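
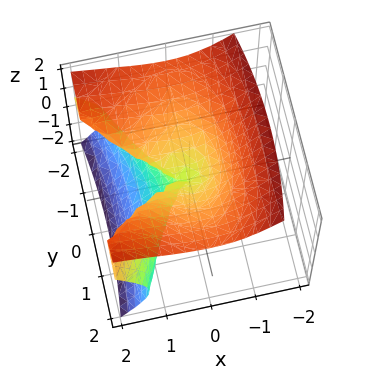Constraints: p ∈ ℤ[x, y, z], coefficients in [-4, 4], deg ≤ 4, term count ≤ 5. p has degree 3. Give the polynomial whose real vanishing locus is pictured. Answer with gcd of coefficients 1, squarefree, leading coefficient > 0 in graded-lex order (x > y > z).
x^3 - 2*x^2*z + 2*z^3 - y^2

deg p = 3. A generic line meets the surface in up to 3 points.
From the axis intercepts and sections: it crosses the x-axis at the gridline x = 0; one z-axis crossing is at z = 0; it meets the y-axis at y = 0 (among the integer gridlines).
These observations pin down the coefficients.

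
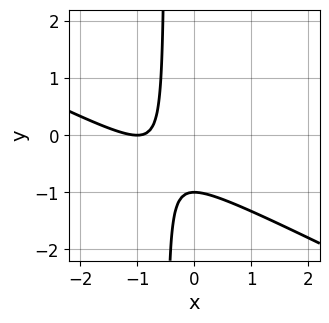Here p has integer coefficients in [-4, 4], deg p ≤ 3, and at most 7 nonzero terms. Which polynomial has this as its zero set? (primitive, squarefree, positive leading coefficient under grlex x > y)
x^2 + 2*x*y + 2*x + y + 1

The degree is 2 — no degree-1 curve has this shape.
Reading off the gridlines: one y-axis crossing is at y = -1; it crosses the x-axis at the gridline x = -1.
The integer polynomial consistent with all of this is the stated p.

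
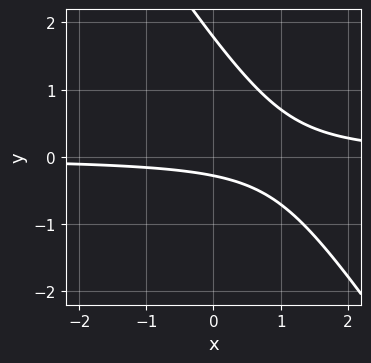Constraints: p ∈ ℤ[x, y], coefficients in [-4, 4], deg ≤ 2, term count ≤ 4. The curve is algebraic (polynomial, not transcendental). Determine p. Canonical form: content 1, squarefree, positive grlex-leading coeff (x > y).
First, degree: a generic line meets the curve in up to 2 points, so deg p = 2.
Then, against the integer gridlines: it misses every integer gridline on the x-axis.
Finally, putting this together gives p.

3*x*y + 2*y^2 - 3*y - 1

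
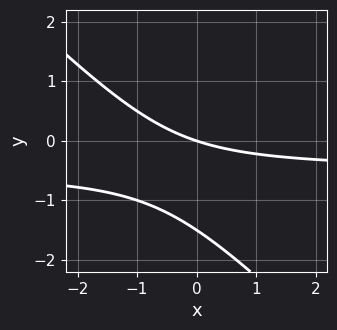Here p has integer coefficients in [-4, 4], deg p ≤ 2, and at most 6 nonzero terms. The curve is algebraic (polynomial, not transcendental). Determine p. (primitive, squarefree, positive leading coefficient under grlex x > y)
2*x*y + 2*y^2 + x + 3*y

First, degree: the shape is more complex than any degree-1 curve, so deg p = 2.
Next, reading off the gridlines: it meets the y-axis at y = 0 (among the integer gridlines); it crosses the x-axis at the gridline x = 0.
Finally, matching integer coefficients to the picture gives p.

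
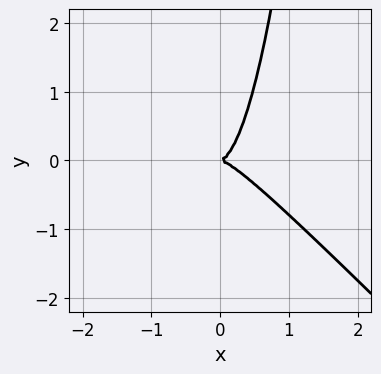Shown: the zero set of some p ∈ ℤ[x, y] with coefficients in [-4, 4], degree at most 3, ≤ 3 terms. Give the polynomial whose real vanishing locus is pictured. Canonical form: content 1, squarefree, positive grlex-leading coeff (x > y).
First, degree: a generic line meets the curve in up to 3 points, so deg p = 3.
Then, reading off the gridlines: it meets the y-axis at y = 0 (among the integer gridlines); it meets the x-axis at x = 0 (among the integer gridlines).
Finally, the integer polynomial consistent with all of this is the stated p.

3*x^3 + 3*x^2*y - y^2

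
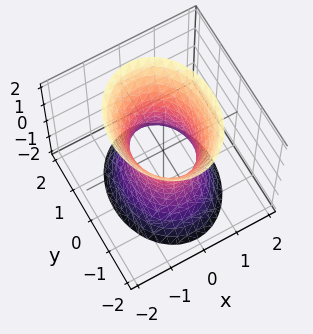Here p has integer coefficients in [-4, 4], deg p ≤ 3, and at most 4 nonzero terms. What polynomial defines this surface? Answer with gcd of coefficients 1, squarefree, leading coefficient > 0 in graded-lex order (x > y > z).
First, the degree is 2 — one connected sheet with a waist; a quadric.
Then, symmetries: mirror symmetry x ↦ −x ⇒ only even powers of x; mirror symmetry y ↦ −y ⇒ only even powers of y; mirror symmetry z ↦ −z ⇒ only even powers of z.
Next, checking where it meets the axes: no z-intercept at any integer in the box; among the integer gridlines, it crosses the y-axis at y ∈ {-1, 1}.
Finally, solving for integer coefficients yields p as stated.

3*x^2 + 2*y^2 - z^2 - 2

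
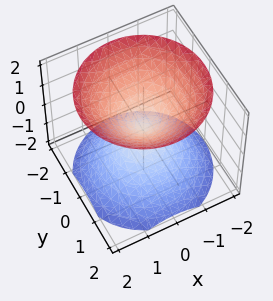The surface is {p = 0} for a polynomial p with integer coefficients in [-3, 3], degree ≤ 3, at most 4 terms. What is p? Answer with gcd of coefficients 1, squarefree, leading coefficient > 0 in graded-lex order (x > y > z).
x^2 + y^2 - z^2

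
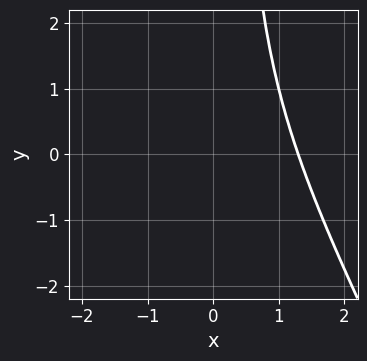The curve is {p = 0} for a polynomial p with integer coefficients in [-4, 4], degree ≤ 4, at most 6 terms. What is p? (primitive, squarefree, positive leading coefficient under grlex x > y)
1. deg p = 3. The shape is more complex than any degree-2 curve.
2. From the visible intercepts: no y-intercept at any integer in the box.
3. The integer polynomial consistent with all of this is the stated p.

2*x^3 + x^2*y - 2*x^2 - 1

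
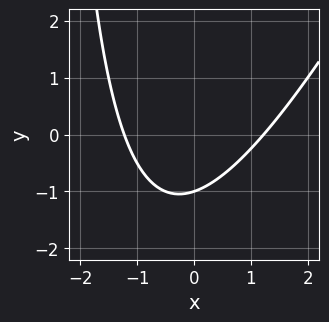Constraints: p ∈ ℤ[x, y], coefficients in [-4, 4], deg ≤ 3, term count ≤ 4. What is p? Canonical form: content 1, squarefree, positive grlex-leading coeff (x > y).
(a) The degree is 2 — no degree-1 curve has this shape.
(b) Reading off the gridlines: one y-axis crossing is at y = -1.
(c) Fitting integer coefficients to these (and the overall shape) gives p.

2*x^2 - x*y - 3*y - 3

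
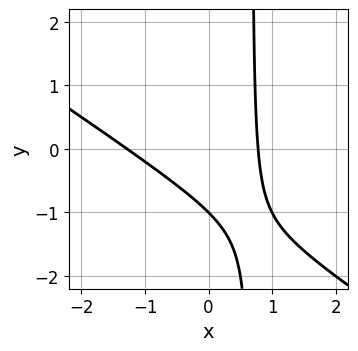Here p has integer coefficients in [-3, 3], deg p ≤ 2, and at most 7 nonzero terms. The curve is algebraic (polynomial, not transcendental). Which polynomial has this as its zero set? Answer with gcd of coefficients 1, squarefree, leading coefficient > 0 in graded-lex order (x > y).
2*x^2 + 3*x*y + x - 2*y - 2

(a) Degree: a generic line meets the curve in up to 2 points, so deg p = 2.
(b) Observable constraints: one y-axis crossing is at y = -1.
(c) Fitting integer coefficients to these (and the overall shape) gives p.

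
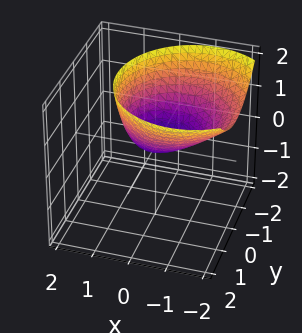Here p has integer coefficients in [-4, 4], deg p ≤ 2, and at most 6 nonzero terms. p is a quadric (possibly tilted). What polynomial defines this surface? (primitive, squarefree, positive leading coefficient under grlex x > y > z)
2*x^2 + 2*x*z + 2*y^2 - 3*z

First, deg p = 2. No degree-1 surface has this shape.
Then, reading off the gridlines: it crosses the y-axis at the gridline y = 0; it crosses the z-axis at the gridline z = 0; it meets the x-axis at x = 0 (among the integer gridlines).
Finally, putting this together gives p.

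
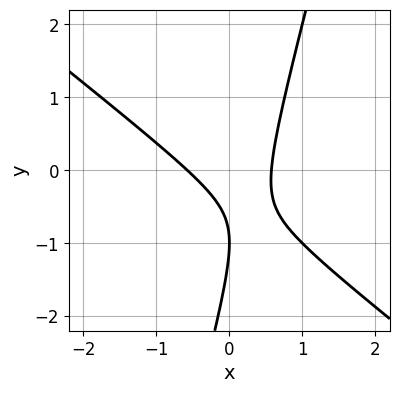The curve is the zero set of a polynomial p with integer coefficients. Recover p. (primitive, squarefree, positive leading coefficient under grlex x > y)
3*x^2 + 3*x*y - y^2 - 2*y - 1

First, the degree is 2 — no degree-1 curve has this shape.
Then, from the axis intercepts and sections: one y-axis crossing is at y = -1.
Finally, fitting integer coefficients to these (and the overall shape) gives p.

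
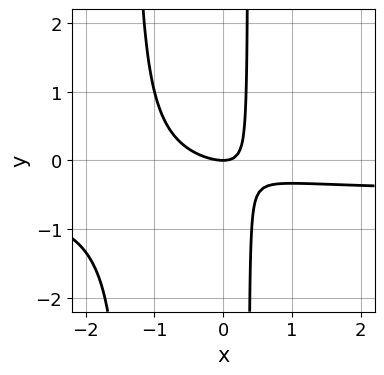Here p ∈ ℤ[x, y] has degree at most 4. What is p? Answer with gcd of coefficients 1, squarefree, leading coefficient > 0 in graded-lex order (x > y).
1. The degree is 3 — a generic line meets the curve in up to 3 points.
2. Against the integer gridlines: it meets the y-axis at y = 0 (among the integer gridlines); it crosses the x-axis at the gridline x = 0.
3. Assembling these constraints gives the stated polynomial.

2*x^2*y + x^2 + 2*x*y - y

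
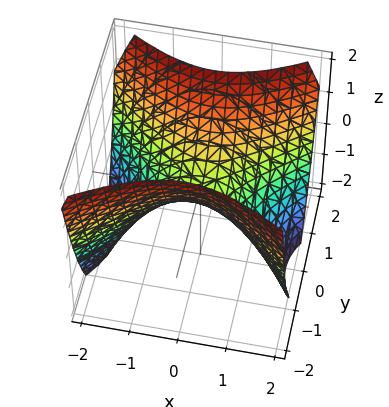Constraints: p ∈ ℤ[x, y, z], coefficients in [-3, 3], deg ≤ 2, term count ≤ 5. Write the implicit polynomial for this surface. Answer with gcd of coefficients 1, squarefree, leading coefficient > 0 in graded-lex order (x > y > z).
2*x^2 - 3*y^2 + 3*z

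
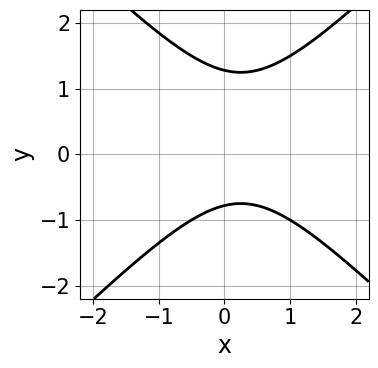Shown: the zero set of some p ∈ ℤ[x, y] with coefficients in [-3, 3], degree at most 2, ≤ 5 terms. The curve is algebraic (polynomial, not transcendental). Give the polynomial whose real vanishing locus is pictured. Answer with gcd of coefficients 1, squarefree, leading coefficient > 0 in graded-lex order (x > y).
2*x^2 - 2*y^2 - x + y + 2

Degree: the shape is more complex than any degree-1 curve, so deg p = 2.
Observable constraints: it misses every integer gridline on the x-axis.
The integer polynomial consistent with all of this is the stated p.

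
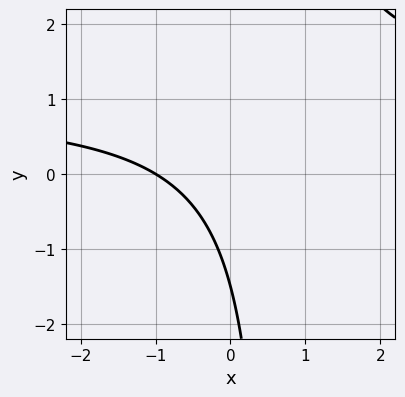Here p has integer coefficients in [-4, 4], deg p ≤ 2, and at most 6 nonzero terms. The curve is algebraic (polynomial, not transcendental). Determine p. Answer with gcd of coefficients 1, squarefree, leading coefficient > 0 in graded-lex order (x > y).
3*x*y - 3*x - 2*y - 3

First, deg p = 2. No degree-1 curve has this shape.
Next, from the visible intercepts: it crosses the x-axis at the gridline x = -1.
Finally, matching integer coefficients to the picture gives p.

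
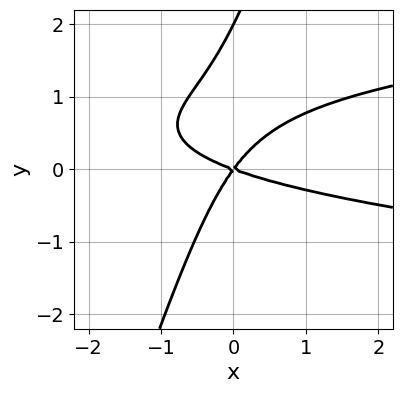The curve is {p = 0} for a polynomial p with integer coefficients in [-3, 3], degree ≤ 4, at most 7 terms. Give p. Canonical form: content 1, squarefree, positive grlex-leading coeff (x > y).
3*x*y^2 - y^3 - x^2 - 2*x*y + 2*y^2

1. Degree: the shape is more complex than any degree-2 curve, so deg p = 3.
2. Checking where it meets the axes: it meets the x-axis at x = 0 (among the integer gridlines); among the integer gridlines, it crosses the y-axis at y ∈ {0, 2}.
3. These observations pin down the coefficients.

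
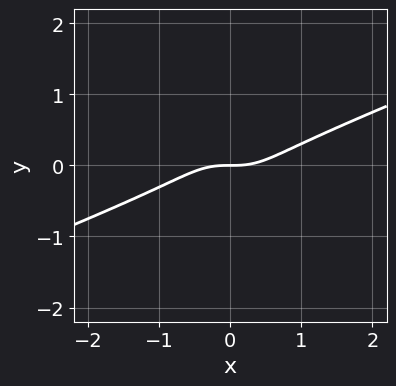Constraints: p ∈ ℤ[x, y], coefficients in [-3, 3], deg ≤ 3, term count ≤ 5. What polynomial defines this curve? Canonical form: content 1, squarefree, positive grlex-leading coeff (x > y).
1. deg p = 3. The shape is more complex than any degree-2 curve.
2. Reading off the gridlines: it crosses the y-axis at the gridline y = 0; it meets the x-axis at x = 0 (among the integer gridlines).
3. Solving for integer coefficients yields p as stated.

x^3 - 2*x^2*y - 3*y^3 - y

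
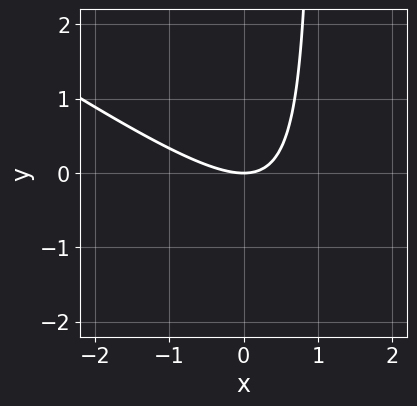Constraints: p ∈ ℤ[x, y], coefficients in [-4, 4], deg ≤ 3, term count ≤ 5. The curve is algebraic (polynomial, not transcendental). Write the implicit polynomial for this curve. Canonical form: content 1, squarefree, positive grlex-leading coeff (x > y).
2*x^2 + 3*x*y - 3*y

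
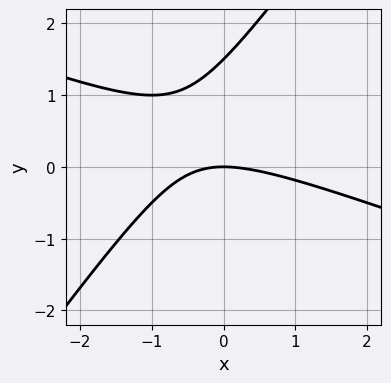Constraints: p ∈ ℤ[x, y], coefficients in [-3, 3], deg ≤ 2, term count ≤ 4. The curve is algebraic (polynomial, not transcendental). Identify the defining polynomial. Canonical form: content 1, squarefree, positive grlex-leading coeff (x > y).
Degree: a generic line meets the curve in up to 2 points, so deg p = 2.
Against the integer gridlines: one x-axis crossing is at x = 0; one y-axis crossing is at y = 0.
Assembling these constraints gives the stated polynomial.

x^2 + 2*x*y - 2*y^2 + 3*y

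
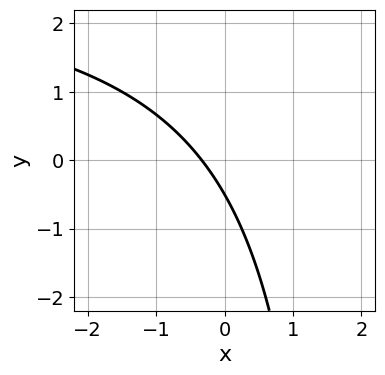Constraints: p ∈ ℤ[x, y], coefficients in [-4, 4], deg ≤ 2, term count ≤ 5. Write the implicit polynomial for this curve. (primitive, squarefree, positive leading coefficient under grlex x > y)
x*y - 3*x - 2*y - 1

1. Degree: the shape is more complex than any degree-1 curve, so deg p = 2.
2. Matching integer coefficients to the picture gives p.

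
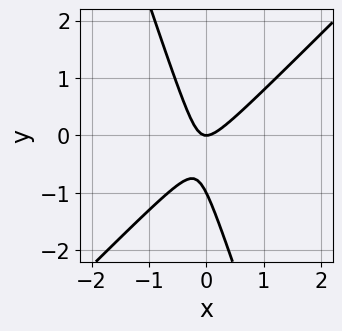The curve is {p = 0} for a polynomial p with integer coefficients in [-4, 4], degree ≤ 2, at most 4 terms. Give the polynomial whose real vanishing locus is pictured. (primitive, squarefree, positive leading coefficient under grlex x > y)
1. deg p = 2. No degree-1 curve has this shape.
2. Against the integer gridlines: it crosses the x-axis at the gridline x = 0; the y-axis gridline crossings are at y ∈ {-1, 0}.
3. Putting this together gives p.

3*x^2 - 2*x*y - y^2 - y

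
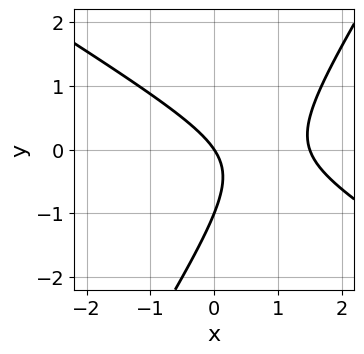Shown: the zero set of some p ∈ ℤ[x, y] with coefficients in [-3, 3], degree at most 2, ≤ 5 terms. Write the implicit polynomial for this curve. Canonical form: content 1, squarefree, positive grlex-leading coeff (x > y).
2*x^2 + 2*x*y - 2*y^2 - 3*x - 2*y

(a) Degree: a generic line meets the curve in up to 2 points, so deg p = 2.
(b) Checking where it meets the axes: the y-axis gridline crossings are at y ∈ {-1, 0}; it meets the x-axis at x = 0 (among the integer gridlines).
(c) Matching integer coefficients to the picture gives p.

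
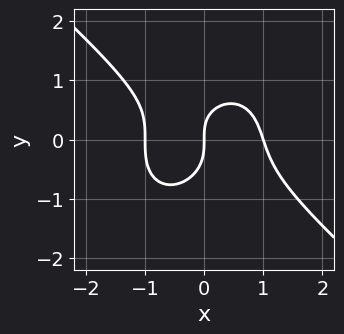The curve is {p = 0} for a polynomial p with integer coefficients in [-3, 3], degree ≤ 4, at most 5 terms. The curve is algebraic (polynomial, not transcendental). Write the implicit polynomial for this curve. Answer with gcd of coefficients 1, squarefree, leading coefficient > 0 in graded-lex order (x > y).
3*x^3 + x^2*y + 3*y^3 + x*y - 3*x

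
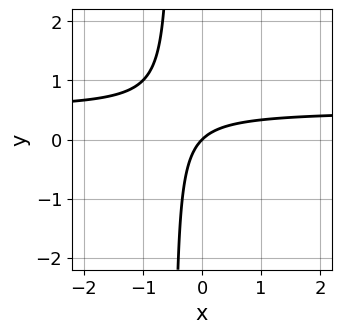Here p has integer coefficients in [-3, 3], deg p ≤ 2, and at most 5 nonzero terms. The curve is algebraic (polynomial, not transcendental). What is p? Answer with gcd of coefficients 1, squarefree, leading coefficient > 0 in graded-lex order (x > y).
2*x*y - x + y

First, the degree is 2 — a generic line meets the curve in up to 2 points.
Next, from the axis intercepts and sections: one x-axis crossing is at x = 0; one y-axis crossing is at y = 0.
Finally, together with the visible shape, these determine p as stated.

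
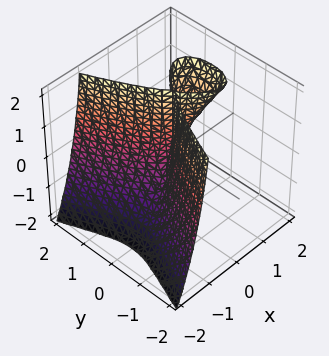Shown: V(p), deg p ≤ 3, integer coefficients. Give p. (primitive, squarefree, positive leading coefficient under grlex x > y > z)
1. The degree is 3 — the shape is more complex than any degree-2 surface.
2. Checking where it meets the axes: it meets the x-axis at x = 0 (among the integer gridlines); the visible z-axis segment lies entirely on the surface.
3. Assembling these constraints gives the stated polynomial.

3*x^3 - 2*x^2*z + 2*y^2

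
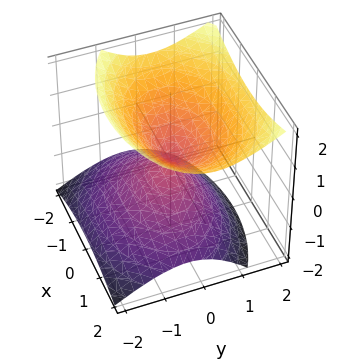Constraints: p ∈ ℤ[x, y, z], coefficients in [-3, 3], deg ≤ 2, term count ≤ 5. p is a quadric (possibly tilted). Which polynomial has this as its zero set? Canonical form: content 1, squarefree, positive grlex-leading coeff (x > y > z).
Degree: a generic line meets the surface in up to 2 points, so deg p = 2.
Reading off the gridlines: it meets the z-axis at z = 0 (among the integer gridlines); it crosses the x-axis at the gridline x = 0; one y-axis crossing is at y = 0.
The integer polynomial consistent with all of this is the stated p.

x^2 + 2*y^2 - y*z - 2*z^2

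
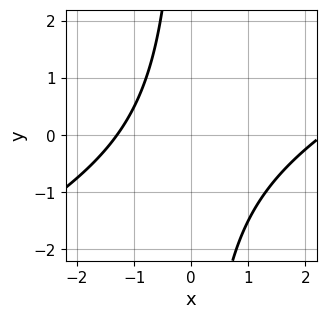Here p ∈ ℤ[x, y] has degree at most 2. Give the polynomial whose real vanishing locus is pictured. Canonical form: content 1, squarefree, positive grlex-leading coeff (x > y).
First, deg p = 2. A generic line meets the curve in up to 2 points.
Then, checking where it meets the axes: it misses every integer gridline on the y-axis.
Finally, together with the visible shape, these determine p as stated.

x^2 - 2*x*y - x - 3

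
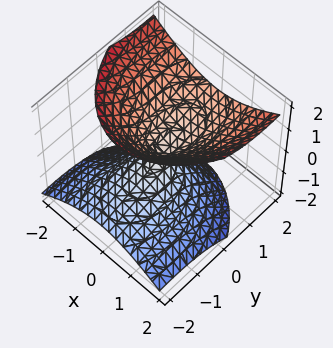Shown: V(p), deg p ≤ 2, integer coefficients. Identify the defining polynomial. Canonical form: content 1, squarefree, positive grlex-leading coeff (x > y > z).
2*x^2 + y^2 - 2*y*z - 2*z^2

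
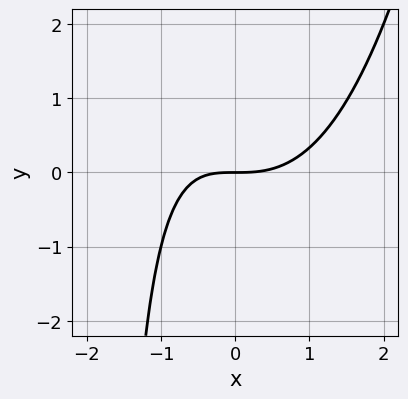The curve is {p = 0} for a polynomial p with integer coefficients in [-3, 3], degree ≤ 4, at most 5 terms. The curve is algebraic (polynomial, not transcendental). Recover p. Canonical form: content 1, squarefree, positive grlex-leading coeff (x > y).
The degree is 3 — a generic line meets the curve in up to 3 points.
Reading off the gridlines: one y-axis crossing is at y = 0; it meets the x-axis at x = 0 (among the integer gridlines).
Assembling these constraints gives the stated polynomial.

x^3 - x*y - 2*y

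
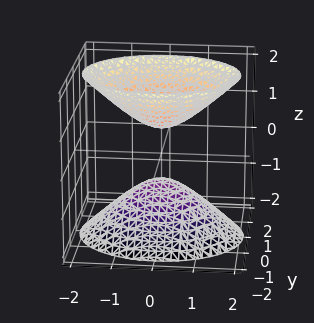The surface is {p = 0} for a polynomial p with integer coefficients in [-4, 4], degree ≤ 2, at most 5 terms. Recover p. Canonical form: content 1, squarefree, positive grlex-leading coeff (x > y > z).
I count 2 distinct pieces.
Degree: two separate bowl-shaped sheets opening away from each other; a quadric, so deg p = 2.
Symmetries: mirror symmetry x ↦ −x ⇒ only even powers of x; the z ↦ −z reflection is a symmetry, so z appears only in even powers; it's symmetric under y → −y, forcing even powers of y.
From the axis intercepts and sections: the surface avoids every integer x-axis point in the box; the surface avoids every integer y-axis point in the box.
Assembling these constraints gives the stated polynomial.

2*x^2 + 3*y^2 - 2*z^2 + 1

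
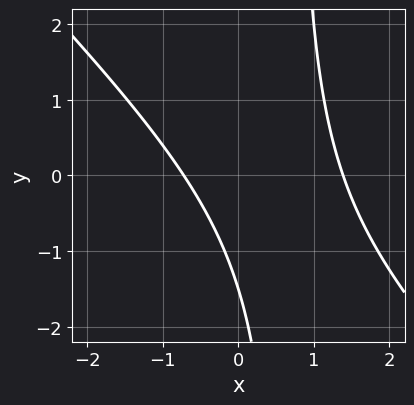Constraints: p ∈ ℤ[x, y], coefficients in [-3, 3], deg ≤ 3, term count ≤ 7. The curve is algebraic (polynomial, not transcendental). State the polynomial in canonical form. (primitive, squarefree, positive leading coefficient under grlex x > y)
The degree is 2 — no degree-1 curve has this shape.
Solving for integer coefficients yields p as stated.

3*x^2 + 3*x*y - 2*x - 2*y - 3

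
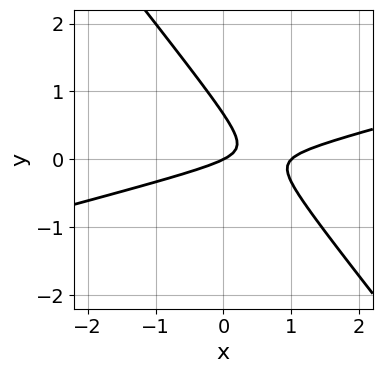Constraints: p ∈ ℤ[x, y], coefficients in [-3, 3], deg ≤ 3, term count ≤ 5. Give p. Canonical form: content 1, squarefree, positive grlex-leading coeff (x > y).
(a) Degree: a generic line meets the curve in up to 2 points, so deg p = 2.
(b) From the axis intercepts and sections: it crosses the y-axis at the gridline y = 0; among the integer gridlines, it crosses the x-axis at x ∈ {0, 1}.
(c) The integer polynomial consistent with all of this is the stated p.

x^2 - 3*x*y - 3*y^2 - x + 2*y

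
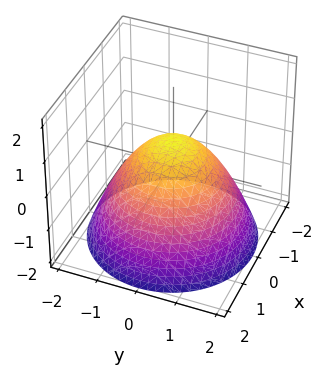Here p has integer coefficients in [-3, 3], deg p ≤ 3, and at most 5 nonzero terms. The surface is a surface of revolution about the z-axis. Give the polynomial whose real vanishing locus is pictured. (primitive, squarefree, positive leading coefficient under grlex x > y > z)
2*x^2 + 2*y^2 + 3*z - 2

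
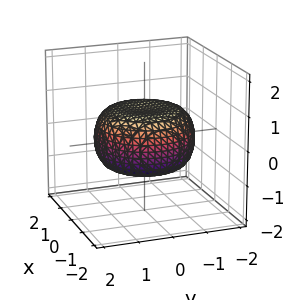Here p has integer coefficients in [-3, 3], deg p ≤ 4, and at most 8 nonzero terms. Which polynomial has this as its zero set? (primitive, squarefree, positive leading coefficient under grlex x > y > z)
deg p = 4.
Symmetry: the z-axis is an axis of rotation, so x and y enter only as x² + y².
Observable constraints: a circular section at z = 0 has radius between 1 and 2.
Fitting integer coefficients to these (and the overall shape) gives p.

x^4 + 2*x^2*y^2 + y^4 - x^2 - y^2 + 3*z^2 - 2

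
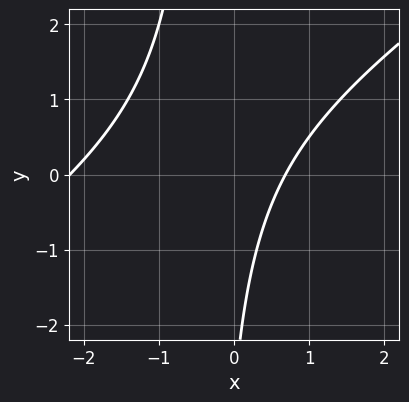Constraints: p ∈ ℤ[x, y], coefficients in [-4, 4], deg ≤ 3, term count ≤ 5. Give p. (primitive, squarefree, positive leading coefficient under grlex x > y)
2*x^2 - 3*x*y + 3*x - y - 3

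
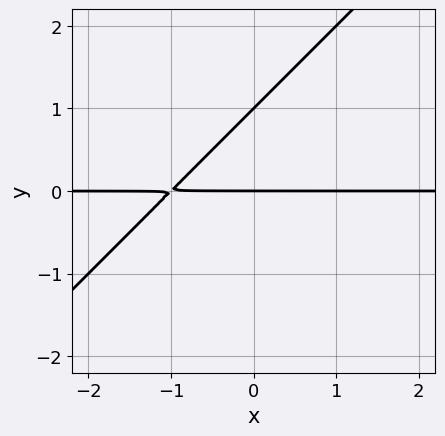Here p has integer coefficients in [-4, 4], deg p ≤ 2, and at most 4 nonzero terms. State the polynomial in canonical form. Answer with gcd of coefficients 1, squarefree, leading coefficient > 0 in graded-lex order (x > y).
x*y - y^2 + y

The degree is 2 — a generic line meets the curve in up to 2 points.
From the visible intercepts: the y-axis gridline crossings are at y ∈ {0, 1}; the visible x-axis segment lies entirely on the curve.
Matching integer coefficients to the picture gives p.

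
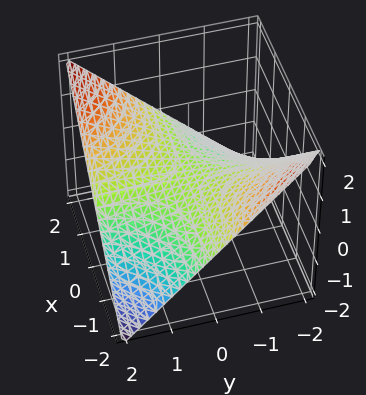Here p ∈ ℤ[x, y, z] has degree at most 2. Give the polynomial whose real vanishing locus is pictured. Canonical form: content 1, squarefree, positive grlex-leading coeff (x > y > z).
x*y - 2*z

deg p = 2. A hyperbolic paraboloid; a quadric.
From the visible intercepts: it crosses the z-axis at the gridline z = 0; the visible y-axis segment lies entirely on the surface; every point of the x-axis in the box is on the surface.
These observations pin down the coefficients.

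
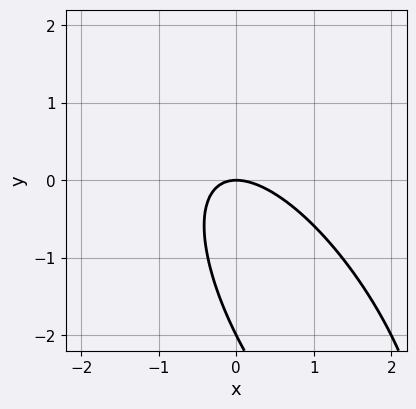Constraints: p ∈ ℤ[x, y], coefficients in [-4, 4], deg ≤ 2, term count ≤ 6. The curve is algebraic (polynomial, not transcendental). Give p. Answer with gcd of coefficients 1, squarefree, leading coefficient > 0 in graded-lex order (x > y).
2*x^2 + 2*x*y + y^2 + 2*y

1. The degree is 2 — no degree-1 curve has this shape.
2. From the axis intercepts and sections: the y-axis gridline crossings are at y ∈ {-2, 0}; one x-axis crossing is at x = 0.
3. Putting this together gives p.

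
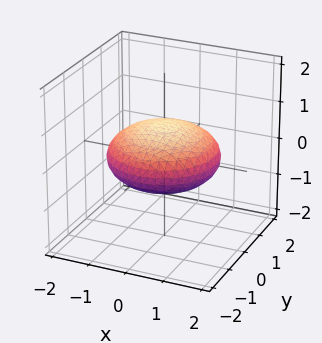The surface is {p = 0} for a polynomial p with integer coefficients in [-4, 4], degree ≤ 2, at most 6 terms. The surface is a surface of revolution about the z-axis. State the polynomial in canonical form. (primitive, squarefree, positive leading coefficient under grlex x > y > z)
1. The degree is 2 — no degree-1 surface has this shape.
2. By symmetry, every cross-section ⟂ z is a circle, so x, y appear only via x² + y².
3. From the axis intercepts and sections: a circular section at z = 0 has radius between 1 and 2.
4. Putting this together gives p.

x^2 + y^2 + 3*z^2 - 2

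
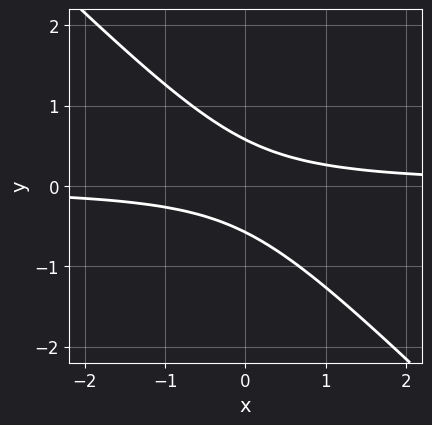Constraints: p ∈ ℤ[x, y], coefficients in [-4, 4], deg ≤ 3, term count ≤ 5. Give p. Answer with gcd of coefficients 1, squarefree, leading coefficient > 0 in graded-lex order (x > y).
(a) Degree: no degree-1 curve has this shape, so deg p = 2.
(b) Checking where it meets the axes: the curve avoids every integer x-axis point in the box.
(c) Fitting integer coefficients to these (and the overall shape) gives p.

3*x*y + 3*y^2 - 1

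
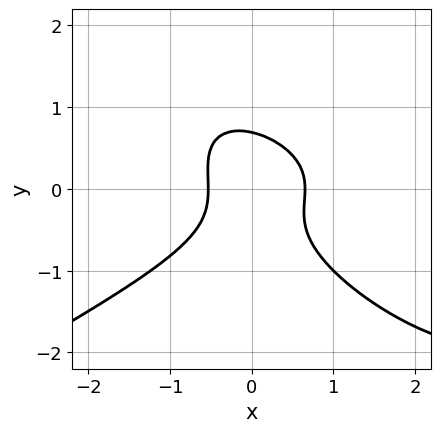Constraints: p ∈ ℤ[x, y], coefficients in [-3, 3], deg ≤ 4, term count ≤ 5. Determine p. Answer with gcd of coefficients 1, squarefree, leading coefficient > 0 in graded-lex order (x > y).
x^3 - 2*x*y^2 - 3*y^3 - 3*x^2 + 1

Degree: a generic line meets the curve in up to 3 points, so deg p = 3.
Matching integer coefficients to the picture gives p.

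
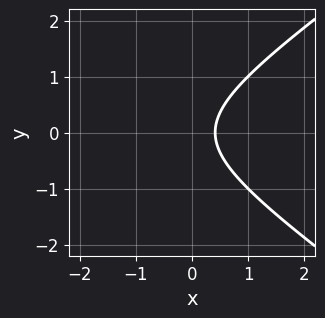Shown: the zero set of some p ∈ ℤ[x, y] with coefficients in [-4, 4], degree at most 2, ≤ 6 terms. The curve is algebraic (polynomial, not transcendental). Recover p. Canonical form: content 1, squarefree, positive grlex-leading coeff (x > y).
x^2 - 2*y^2 + 2*x - 1

First, degree: a generic line meets the curve in up to 2 points, so deg p = 2.
Then, symmetries: mirror symmetry y ↦ −y ⇒ only even powers of y.
Next, reading off the gridlines: the curve avoids every integer y-axis point in the box.
Finally, fitting integer coefficients to these (and the overall shape) gives p.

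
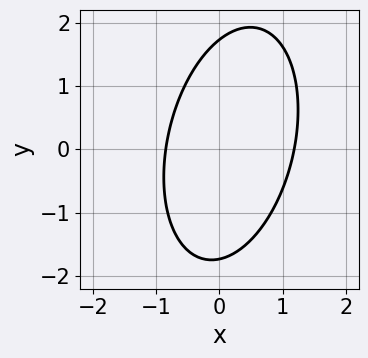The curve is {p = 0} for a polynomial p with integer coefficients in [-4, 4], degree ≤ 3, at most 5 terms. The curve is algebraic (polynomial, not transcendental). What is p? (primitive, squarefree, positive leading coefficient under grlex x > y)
The degree is 2 — a generic line meets the curve in up to 2 points.
Matching integer coefficients to the picture gives p.

3*x^2 - x*y + y^2 - x - 3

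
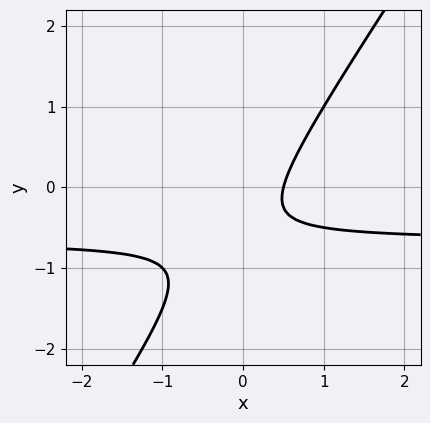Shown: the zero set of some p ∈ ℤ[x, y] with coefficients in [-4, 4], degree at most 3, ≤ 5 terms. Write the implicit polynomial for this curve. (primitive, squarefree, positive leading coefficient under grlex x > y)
(a) deg p = 2. No degree-1 curve has this shape.
(b) From the visible intercepts: the curve avoids every integer y-axis point in the box.
(c) Together with the visible shape, these determine p as stated.

3*x*y - 2*y^2 + 2*x - 2*y - 1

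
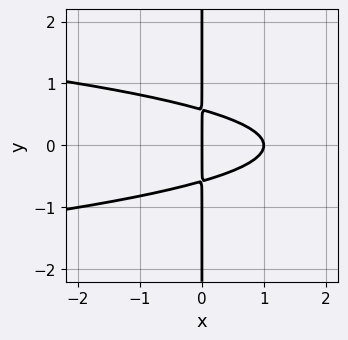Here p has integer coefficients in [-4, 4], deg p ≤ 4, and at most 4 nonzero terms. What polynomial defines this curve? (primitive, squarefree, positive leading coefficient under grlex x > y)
(a) Degree: the shape is more complex than any degree-2 curve, so deg p = 3.
(b) Symmetries: mirror symmetry y ↦ −y ⇒ only even powers of y.
(c) Against the integer gridlines: every point of the y-axis in the box is on the curve; among the integer gridlines, it crosses the x-axis at x ∈ {0, 1}.
(d) Putting this together gives p.

3*x*y^2 + x^2 - x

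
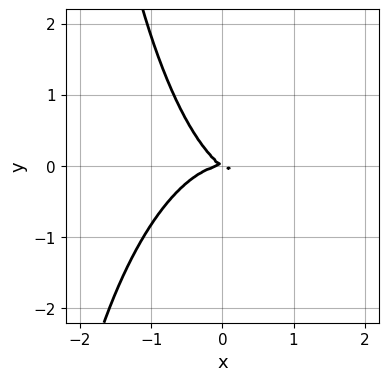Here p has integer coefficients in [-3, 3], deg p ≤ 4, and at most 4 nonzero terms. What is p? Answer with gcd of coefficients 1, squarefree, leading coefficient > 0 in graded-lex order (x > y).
Degree: no degree-2 curve has this shape, so deg p = 3.
Checking where it meets the axes: it crosses the x-axis at the gridline x = 0; one y-axis crossing is at y = 0.
Together with the visible shape, these determine p as stated.

3*x^3 + x*y^2 + 2*x*y + 3*y^2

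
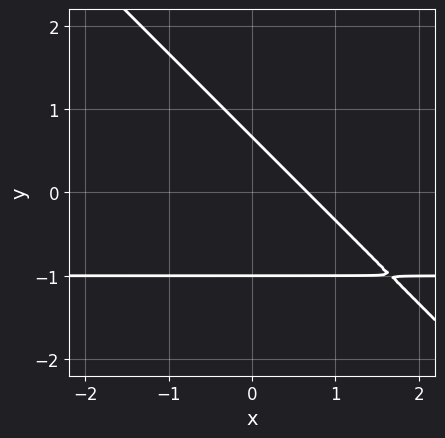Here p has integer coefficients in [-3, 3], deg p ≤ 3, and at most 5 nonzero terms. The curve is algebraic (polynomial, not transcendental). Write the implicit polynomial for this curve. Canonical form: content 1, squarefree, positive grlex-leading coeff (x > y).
1. deg p = 2. The shape is more complex than any degree-1 curve.
2. Against the integer gridlines: one y-axis crossing is at y = -1.
3. Solving for integer coefficients yields p as stated.

3*x*y + 3*y^2 + 3*x + y - 2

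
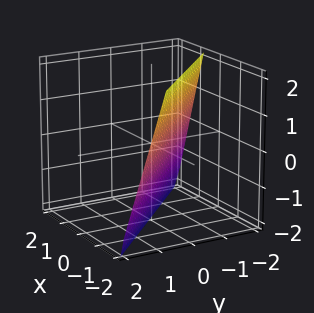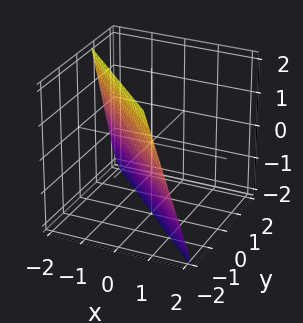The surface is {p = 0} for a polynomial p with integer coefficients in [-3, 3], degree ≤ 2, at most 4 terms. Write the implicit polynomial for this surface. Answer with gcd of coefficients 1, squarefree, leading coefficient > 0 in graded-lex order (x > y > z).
1. deg p = 1. The surface is flat (a plane).
2. Checking where it meets the axes: it meets the z-axis at z = -2 (among the integer gridlines).
3. Solving for integer coefficients yields p as stated.

3*x + 3*y + z + 2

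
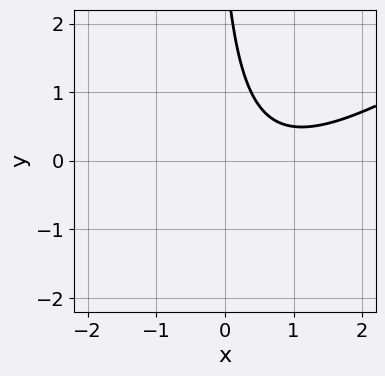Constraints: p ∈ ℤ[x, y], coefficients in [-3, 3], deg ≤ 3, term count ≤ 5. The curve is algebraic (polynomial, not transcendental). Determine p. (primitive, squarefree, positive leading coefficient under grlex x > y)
(a) deg p = 2. The shape is more complex than any degree-1 curve.
(b) From the axis intercepts and sections: it misses every integer gridline on the y-axis; it misses every integer gridline on the x-axis.
(c) The integer polynomial consistent with all of this is the stated p.

2*x^2 - 3*x*y - 3*x - y + 3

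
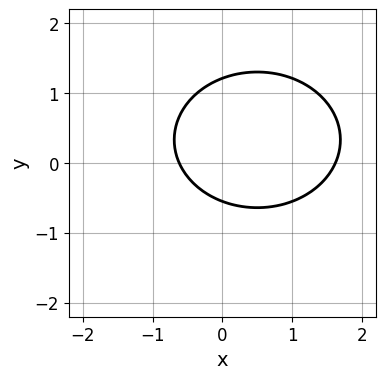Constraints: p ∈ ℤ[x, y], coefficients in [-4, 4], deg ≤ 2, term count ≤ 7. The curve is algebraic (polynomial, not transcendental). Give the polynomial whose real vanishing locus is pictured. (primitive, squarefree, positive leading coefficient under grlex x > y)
2*x^2 + 3*y^2 - 2*x - 2*y - 2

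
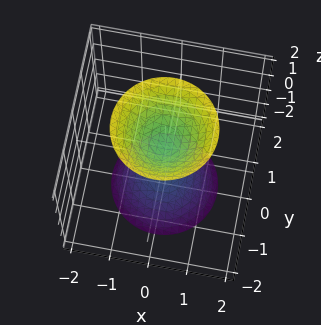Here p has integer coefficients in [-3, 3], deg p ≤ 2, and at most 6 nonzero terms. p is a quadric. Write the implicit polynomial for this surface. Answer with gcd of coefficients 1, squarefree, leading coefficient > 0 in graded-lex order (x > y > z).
2*x^2 + 2*y^2 - z^2 + 1

1. There are 2 components. Treating them together as one polynomial.
2. Degree: two sheets facing apart; a quadric, so deg p = 2.
3. Symmetries: rotational symmetry about the z-axis ⇒ p depends on x, y only through x² + y²; mirror symmetry z ↦ −z ⇒ only even powers of z.
4. Checking where it meets the axes: it misses every integer gridline on the x-axis; the z-axis gridline crossings are at z ∈ {-1, 1}.
5. These observations pin down the coefficients.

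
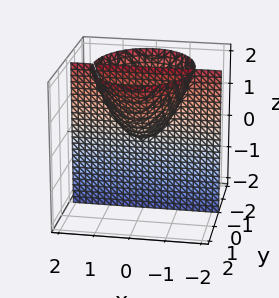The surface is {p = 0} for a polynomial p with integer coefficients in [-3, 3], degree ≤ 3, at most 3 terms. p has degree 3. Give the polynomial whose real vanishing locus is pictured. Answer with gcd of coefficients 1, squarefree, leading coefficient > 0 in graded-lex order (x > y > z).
(a) The picture has 2 separate pieces. Treating them together as one polynomial.
(b) Degree: no degree-2 surface has this shape, so deg p = 3.
(c) From the visible intercepts: the visible x-axis segment lies entirely on the surface; it meets the y-axis at y = 0 (among the integer gridlines); the visible z-axis segment lies entirely on the surface.
(d) These observations pin down the coefficients.

3*x^2*y + 2*y^3 - 3*y*z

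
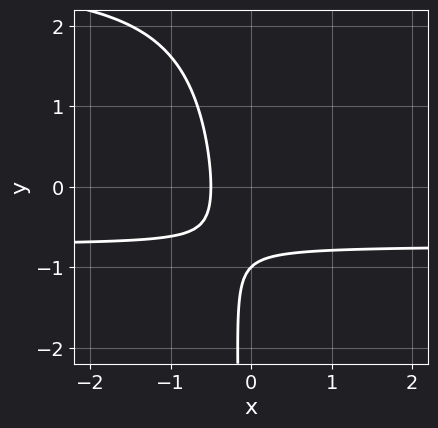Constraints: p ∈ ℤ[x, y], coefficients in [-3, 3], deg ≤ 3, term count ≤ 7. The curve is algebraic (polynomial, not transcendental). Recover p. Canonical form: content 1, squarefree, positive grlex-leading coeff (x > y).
First, degree: a generic line meets the curve in up to 3 points, so deg p = 3.
Next, reading off the gridlines: it meets the y-axis at y = -1 (among the integer gridlines).
Finally, putting this together gives p.

x*y^2 - 2*x*y - 2*x - y - 1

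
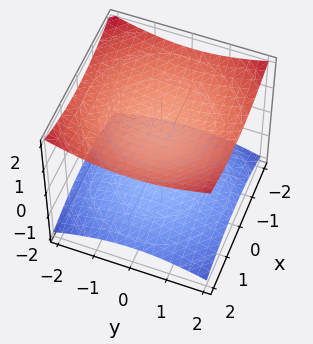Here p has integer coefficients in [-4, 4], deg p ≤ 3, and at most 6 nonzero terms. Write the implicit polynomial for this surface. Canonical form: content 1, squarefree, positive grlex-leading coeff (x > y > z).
I count 2 distinct pieces. Treating them together as one polynomial.
Degree: two sheets facing apart; a quadric, so deg p = 2.
Symmetries: the z-axis is an axis of rotation, so x and y enter only as x² + y²; it's symmetric under z → −z, forcing even powers of z.
Checking where it meets the axes: the surface avoids every integer x-axis point in the box; the z-axis gridline crossings are at z ∈ {-1, 1}.
Putting this together gives p.

x^2 + y^2 - 3*z^2 + 3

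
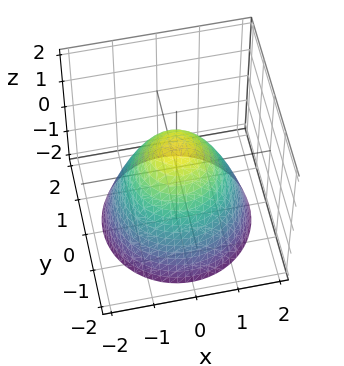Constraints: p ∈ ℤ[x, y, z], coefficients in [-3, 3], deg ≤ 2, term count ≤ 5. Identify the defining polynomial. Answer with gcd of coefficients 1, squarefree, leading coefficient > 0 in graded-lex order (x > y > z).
x^2 + y^2 + z - 1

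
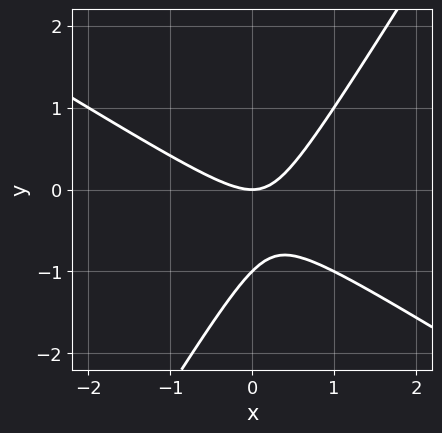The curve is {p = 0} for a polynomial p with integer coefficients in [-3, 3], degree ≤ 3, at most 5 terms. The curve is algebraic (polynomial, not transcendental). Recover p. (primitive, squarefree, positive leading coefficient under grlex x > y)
x^2 + x*y - y^2 - y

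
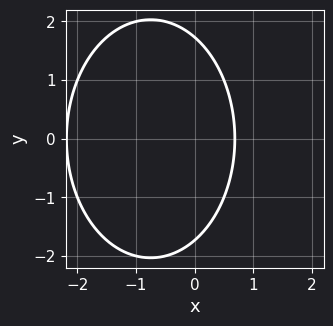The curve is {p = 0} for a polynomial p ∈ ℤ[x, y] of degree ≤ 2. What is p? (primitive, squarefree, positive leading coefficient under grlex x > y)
2*x^2 + y^2 + 3*x - 3

Degree: a generic line meets the curve in up to 2 points, so deg p = 2.
Symmetries: it's symmetric under y → −y, forcing even powers of y.
Fitting integer coefficients to these (and the overall shape) gives p.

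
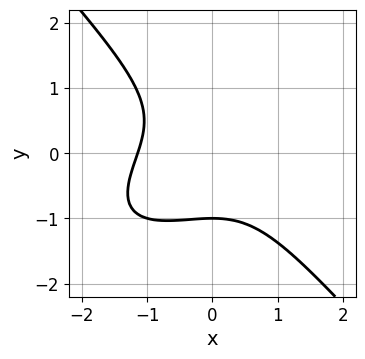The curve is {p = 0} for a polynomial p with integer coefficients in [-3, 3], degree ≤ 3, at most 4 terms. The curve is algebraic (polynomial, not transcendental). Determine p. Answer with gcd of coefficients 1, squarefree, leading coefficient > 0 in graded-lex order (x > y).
1. Degree: no degree-2 curve has this shape, so deg p = 3.
2. Checking where it meets the axes: it meets the y-axis at y = -1 (among the integer gridlines).
3. Matching integer coefficients to the picture gives p.

2*x^3 - 2*x^2*y + 3*y^3 + 3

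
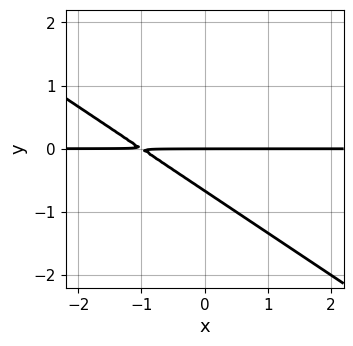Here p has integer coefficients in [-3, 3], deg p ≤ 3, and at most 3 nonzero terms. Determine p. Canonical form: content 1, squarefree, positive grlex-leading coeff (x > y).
The degree is 2 — the shape is more complex than any degree-1 curve.
Checking where it meets the axes: the visible x-axis segment lies entirely on the curve; one y-axis crossing is at y = 0.
Assembling these constraints gives the stated polynomial.

2*x*y + 3*y^2 + 2*y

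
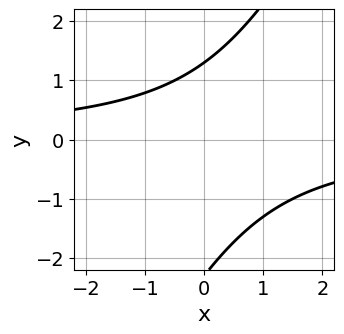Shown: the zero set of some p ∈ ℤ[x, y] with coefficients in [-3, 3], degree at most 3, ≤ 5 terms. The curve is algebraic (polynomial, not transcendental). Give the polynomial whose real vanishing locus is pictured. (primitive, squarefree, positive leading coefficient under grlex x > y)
1. deg p = 2. The shape is more complex than any degree-1 curve.
2. From the axis intercepts and sections: the curve avoids every integer x-axis point in the box.
3. These observations pin down the coefficients.

2*x*y - y^2 - y + 3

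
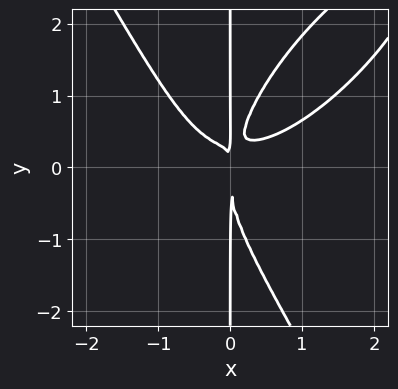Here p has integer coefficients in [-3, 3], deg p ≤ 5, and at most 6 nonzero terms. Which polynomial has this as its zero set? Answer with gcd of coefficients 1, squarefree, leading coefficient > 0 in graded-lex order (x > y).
2*x^4 - 2*x^3*y + x*y^3 - 3*x^2*y + x^2

deg p = 4. The shape is more complex than any degree-3 curve.
Reading off the gridlines: the visible y-axis segment lies entirely on the curve.
These observations pin down the coefficients.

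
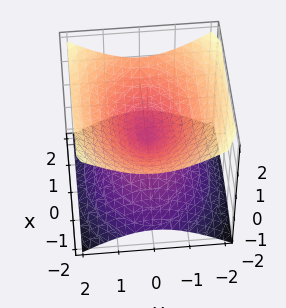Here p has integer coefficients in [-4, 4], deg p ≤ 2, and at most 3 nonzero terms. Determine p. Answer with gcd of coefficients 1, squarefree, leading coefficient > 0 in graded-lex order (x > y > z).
x^2 + 2*y^2 - 3*z^2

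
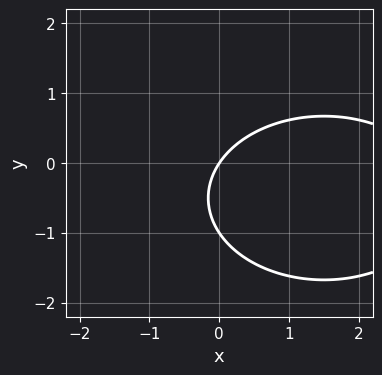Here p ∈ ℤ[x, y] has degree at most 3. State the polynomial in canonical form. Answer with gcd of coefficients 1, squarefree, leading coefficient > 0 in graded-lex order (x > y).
x^2 + 2*y^2 - 3*x + 2*y

Degree: a generic line meets the curve in up to 2 points, so deg p = 2.
From the visible intercepts: one x-axis crossing is at x = 0; among the integer gridlines, it crosses the y-axis at y ∈ {-1, 0}.
These observations pin down the coefficients.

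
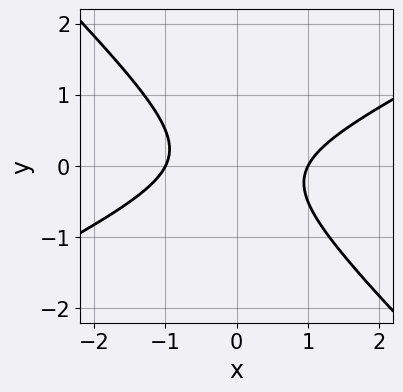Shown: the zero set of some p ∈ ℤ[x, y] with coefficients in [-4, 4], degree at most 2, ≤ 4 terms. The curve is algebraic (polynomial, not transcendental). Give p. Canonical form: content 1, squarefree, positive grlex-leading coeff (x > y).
x^2 - x*y - 2*y^2 - 1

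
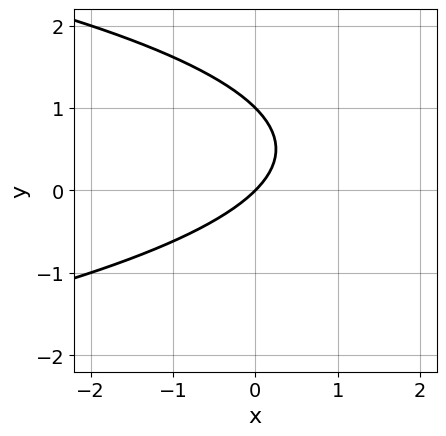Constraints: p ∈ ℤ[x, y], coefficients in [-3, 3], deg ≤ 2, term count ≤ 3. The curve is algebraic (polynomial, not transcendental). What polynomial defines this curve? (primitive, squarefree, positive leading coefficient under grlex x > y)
y^2 + x - y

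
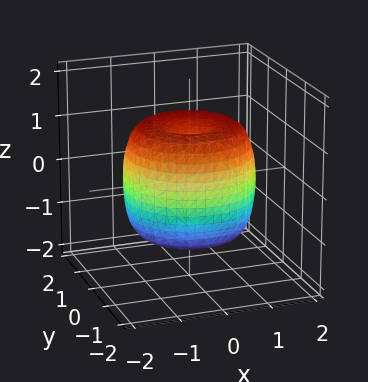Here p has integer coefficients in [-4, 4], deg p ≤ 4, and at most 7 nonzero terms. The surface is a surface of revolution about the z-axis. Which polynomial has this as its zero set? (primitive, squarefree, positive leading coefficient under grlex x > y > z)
(a) Degree: a generic line meets the surface in up to 4 points, so deg p = 4.
(b) By symmetry, every cross-section ⟂ z is a circle, so x, y appear only via x² + y².
(c) From the visible intercepts: among the integer gridlines, it crosses the z-axis at z ∈ {-1, 1}; a circular section at z = -1 has radius between 1 and 2.
(d) Fitting integer coefficients to these (and the overall shape) gives p.

2*x^4 + 4*x^2*y^2 + 2*y^4 - 3*x^2 - 3*y^2 + 2*z^2 - 2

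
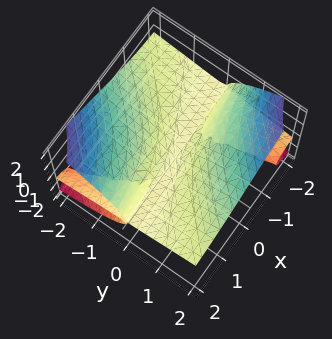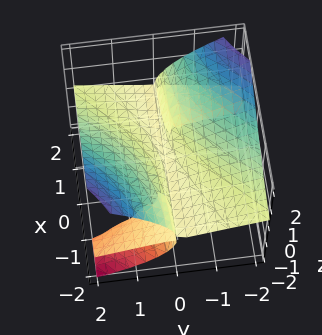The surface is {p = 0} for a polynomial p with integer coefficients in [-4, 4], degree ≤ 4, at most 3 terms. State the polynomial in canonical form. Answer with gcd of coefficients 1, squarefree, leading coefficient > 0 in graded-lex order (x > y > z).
2*x*y*z + 2*z^3 - y^2

There are 3 components.
Degree: a generic line meets the surface in up to 3 points, so deg p = 3.
Observable constraints: one z-axis crossing is at z = 0; it meets the y-axis at y = 0 (among the integer gridlines).
Solving for integer coefficients yields p as stated.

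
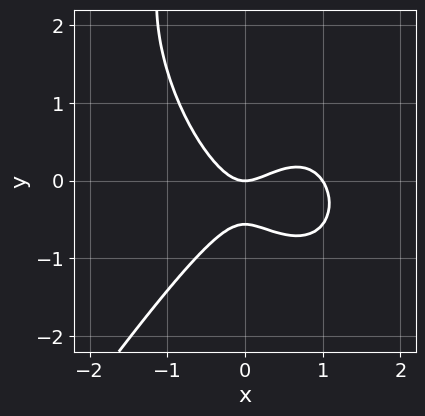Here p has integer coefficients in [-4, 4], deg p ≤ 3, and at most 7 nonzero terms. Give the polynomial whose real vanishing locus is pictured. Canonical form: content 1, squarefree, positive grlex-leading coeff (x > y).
1. deg p = 3.
2. Observable constraints: it crosses the y-axis at the gridline y = 0; among the integer gridlines, it crosses the x-axis at x ∈ {0, 1}.
3. Together with the visible shape, these determine p as stated.

3*x^3 - y^3 - 3*x^2 + 3*y^2 + 2*y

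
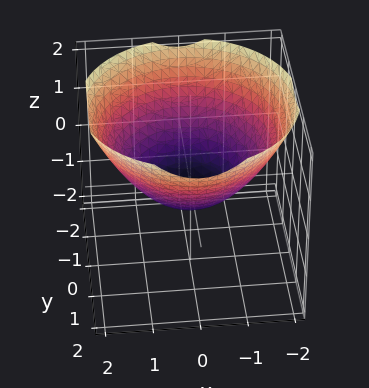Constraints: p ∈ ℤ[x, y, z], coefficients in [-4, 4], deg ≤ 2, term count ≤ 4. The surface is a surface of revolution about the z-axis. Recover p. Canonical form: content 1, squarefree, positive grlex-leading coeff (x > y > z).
1. deg p = 2. A generic line meets the surface in up to 2 points.
2. Symmetries: rotational symmetry about the z-axis ⇒ p depends on x, y only through x² + y².
3. From the visible intercepts: among the integer gridlines, it crosses the y-axis at y ∈ {-1, 1}; the x-axis gridline crossings are at x ∈ {-1, 1}; a circular section at z = 0 has radius exactly 1.
4. Putting this together gives p.

x^2 + y^2 - 2*z - 1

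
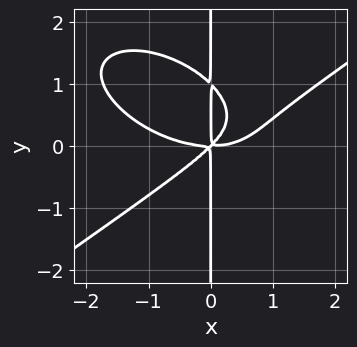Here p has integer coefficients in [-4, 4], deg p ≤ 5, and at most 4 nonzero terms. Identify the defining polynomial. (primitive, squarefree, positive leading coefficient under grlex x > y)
(a) Degree: no degree-3 curve has this shape, so deg p = 4.
(b) Observable constraints: the visible y-axis segment lies entirely on the curve.
(c) Together with the visible shape, these determine p as stated.

x^4 - 3*x*y^3 - 3*x^2*y + 3*x*y^2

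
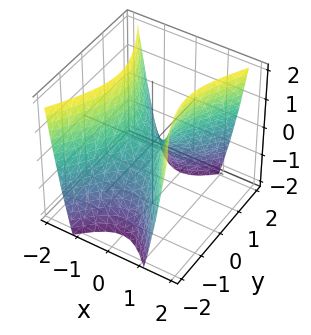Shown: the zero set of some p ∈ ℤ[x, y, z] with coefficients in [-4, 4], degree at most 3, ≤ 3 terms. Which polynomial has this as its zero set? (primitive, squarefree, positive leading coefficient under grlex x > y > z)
1. Degree: a hyperbolic paraboloid; a quadric, so deg p = 2.
2. Symmetries: mirror symmetry y ↦ −y ⇒ only even powers of y; the x ↦ −x reflection is a symmetry, so x appears only in even powers.
3. Observable constraints: it crosses the z-axis at the gridline z = 0; one x-axis crossing is at x = 0.
4. Fitting integer coefficients to these (and the overall shape) gives p.

2*x^2 - y^2 - z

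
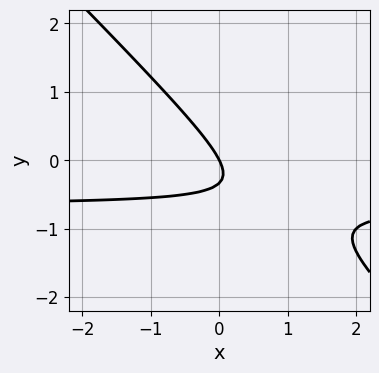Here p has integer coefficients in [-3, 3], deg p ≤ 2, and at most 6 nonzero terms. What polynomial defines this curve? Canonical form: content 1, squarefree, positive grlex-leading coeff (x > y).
The degree is 2 — a generic line meets the curve in up to 2 points.
From the visible intercepts: one y-axis crossing is at y = 0; it crosses the x-axis at the gridline x = 0.
Solving for integer coefficients yields p as stated.

3*x*y + 3*y^2 + 2*x + y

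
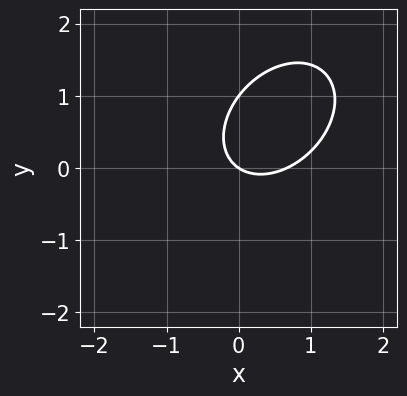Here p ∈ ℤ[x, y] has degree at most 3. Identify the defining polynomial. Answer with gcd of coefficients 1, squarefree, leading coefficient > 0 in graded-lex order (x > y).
3*x^2 - 2*x*y + 3*y^2 - 2*x - 3*y

First, degree: no degree-1 curve has this shape, so deg p = 2.
Next, from the visible intercepts: it meets the x-axis at x = 0 (among the integer gridlines); the y-axis gridline crossings are at y ∈ {0, 1}.
Finally, putting this together gives p.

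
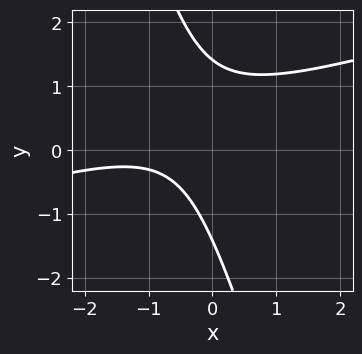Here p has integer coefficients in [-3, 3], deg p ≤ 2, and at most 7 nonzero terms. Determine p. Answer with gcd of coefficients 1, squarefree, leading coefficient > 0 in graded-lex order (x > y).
The degree is 2 — no degree-1 curve has this shape.
From the visible intercepts: the curve avoids every integer x-axis point in the box.
Matching integer coefficients to the picture gives p.

x^2 - 3*x*y - y^2 + 2*x + 2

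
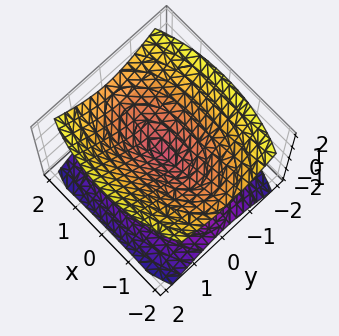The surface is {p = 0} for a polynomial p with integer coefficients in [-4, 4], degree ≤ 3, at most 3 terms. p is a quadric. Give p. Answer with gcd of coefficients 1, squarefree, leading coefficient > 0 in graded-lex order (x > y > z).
x^2 + 3*y^2 - 3*z^2

1. The picture has 2 separate pieces. Treating them together as one polynomial.
2. deg p = 2. A double cone through the origin; a quadric.
3. Symmetries: mirror symmetry y ↦ −y ⇒ only even powers of y; it's symmetric under x → −x, forcing even powers of x; the z ↦ −z reflection is a symmetry, so z appears only in even powers.
4. From the axis intercepts and sections: it meets the y-axis at y = 0 (among the integer gridlines); it crosses the x-axis at the gridline x = 0; one z-axis crossing is at z = 0.
5. Assembling these constraints gives the stated polynomial.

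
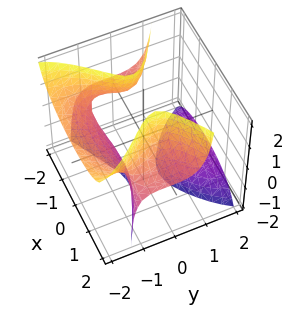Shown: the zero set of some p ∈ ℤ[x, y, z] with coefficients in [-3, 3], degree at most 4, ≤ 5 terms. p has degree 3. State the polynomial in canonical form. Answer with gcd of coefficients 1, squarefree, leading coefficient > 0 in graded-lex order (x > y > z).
1. There are 2 components.
2. deg p = 3.
3. Observable constraints: one y-axis crossing is at y = -1; it misses every integer gridline on the x-axis; the surface avoids every integer z-axis point in the box.
4. Together with the visible shape, these determine p as stated.

x^2*z - y^3 - 2*y^2*z - 1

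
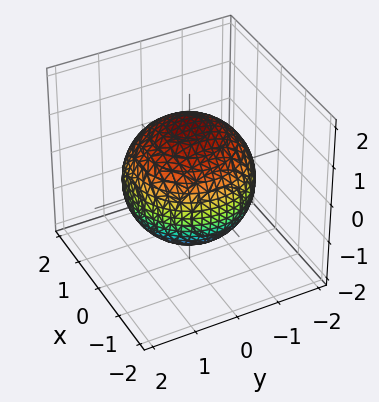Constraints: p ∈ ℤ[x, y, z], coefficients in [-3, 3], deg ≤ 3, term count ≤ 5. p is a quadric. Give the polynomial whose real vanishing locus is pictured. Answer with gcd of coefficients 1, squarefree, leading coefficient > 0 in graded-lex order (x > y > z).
deg p = 2.
Symmetries: mirror symmetry z ↦ −z ⇒ only even powers of z; rotational symmetry about the z-axis ⇒ p depends on x, y only through x² + y².
Reading off the gridlines: a circular section at z = -1 has radius exactly 1.
Solving for integer coefficients yields p as stated.

x^2 + y^2 + z^2 - 2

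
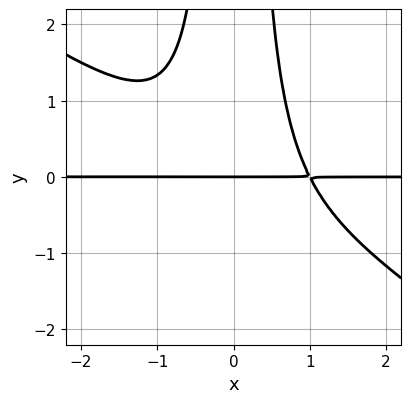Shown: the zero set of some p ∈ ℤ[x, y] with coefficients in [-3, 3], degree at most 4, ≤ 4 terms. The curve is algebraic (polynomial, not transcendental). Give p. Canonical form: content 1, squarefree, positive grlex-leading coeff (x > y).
2*x^3*y + 3*x^2*y^2 - 2*y

Degree: the shape is more complex than any degree-3 curve, so deg p = 4.
From the axis intercepts and sections: it meets the y-axis at y = 0 (among the integer gridlines); the visible x-axis segment lies entirely on the curve.
Putting this together gives p.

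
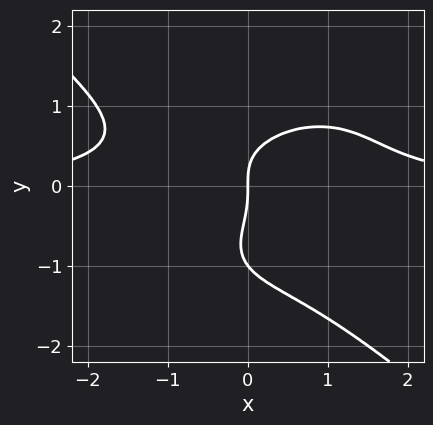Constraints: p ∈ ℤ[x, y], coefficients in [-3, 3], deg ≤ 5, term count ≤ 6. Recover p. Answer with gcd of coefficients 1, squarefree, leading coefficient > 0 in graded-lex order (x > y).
2*x^3*y + 3*y^4 - x*y^2 + 3*y^3 - 3*x

Degree: no degree-3 curve has this shape, so deg p = 4.
Observable constraints: it crosses the x-axis at the gridline x = 0; the y-axis gridline crossings are at y ∈ {-1, 0}.
Together with the visible shape, these determine p as stated.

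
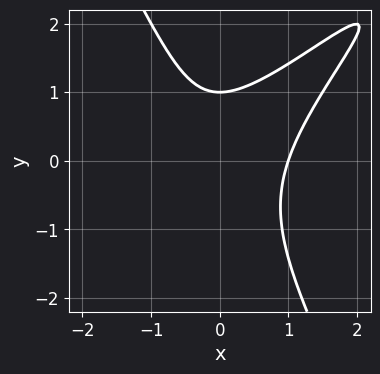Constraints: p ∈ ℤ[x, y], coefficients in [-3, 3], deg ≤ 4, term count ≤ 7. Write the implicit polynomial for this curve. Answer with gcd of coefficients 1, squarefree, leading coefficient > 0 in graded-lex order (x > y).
The degree is 3 — the shape is more complex than any degree-2 curve.
From the axis intercepts and sections: it meets the x-axis at x = 1 (among the integer gridlines); it crosses the y-axis at the gridline y = 1.
Fitting integer coefficients to these (and the overall shape) gives p.

2*x^3 - 3*x^2*y + y^3 + y - 2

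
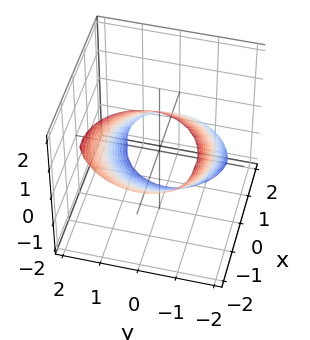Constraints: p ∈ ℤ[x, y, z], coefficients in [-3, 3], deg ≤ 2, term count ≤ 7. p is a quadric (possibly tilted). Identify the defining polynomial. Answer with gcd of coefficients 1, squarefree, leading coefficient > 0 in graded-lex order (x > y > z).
First, deg p = 2. The shape is more complex than any degree-1 surface.
Finally, the integer polynomial consistent with all of this is the stated p.

x^2 + 2*x*z + y^2 + z^2 - 2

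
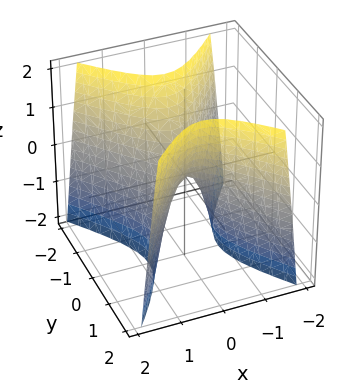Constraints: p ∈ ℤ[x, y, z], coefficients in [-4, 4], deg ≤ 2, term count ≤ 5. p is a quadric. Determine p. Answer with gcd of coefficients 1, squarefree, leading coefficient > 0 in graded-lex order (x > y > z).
3*x^2 - 2*y^2 + z

1. The degree is 2 — a saddle surface; a quadric.
2. Symmetries: mirror symmetry y ↦ −y ⇒ only even powers of y; the x ↦ −x reflection is a symmetry, so x appears only in even powers.
3. From the axis intercepts and sections: it crosses the x-axis at the gridline x = 0; it meets the y-axis at y = 0 (among the integer gridlines); it meets the z-axis at z = 0 (among the integer gridlines).
4. Solving for integer coefficients yields p as stated.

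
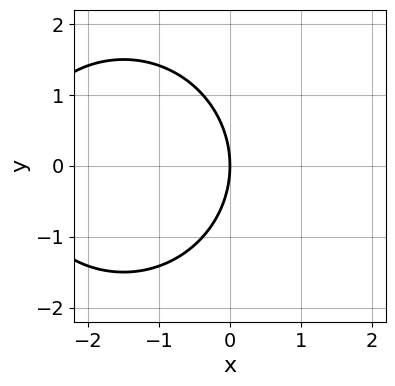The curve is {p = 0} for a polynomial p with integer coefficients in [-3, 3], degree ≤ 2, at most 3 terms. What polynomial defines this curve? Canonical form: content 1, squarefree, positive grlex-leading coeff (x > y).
x^2 + y^2 + 3*x

1. The degree is 2 — the shape is more complex than any degree-1 curve.
2. Symmetries: mirror symmetry y ↦ −y ⇒ only even powers of y.
3. Reading off the gridlines: one y-axis crossing is at y = 0; one x-axis crossing is at x = 0.
4. The integer polynomial consistent with all of this is the stated p.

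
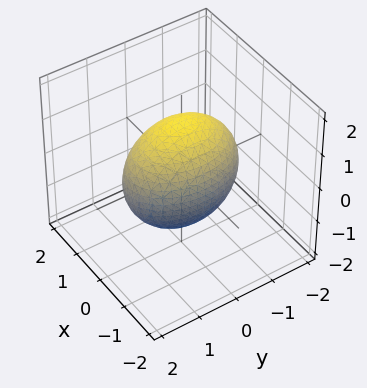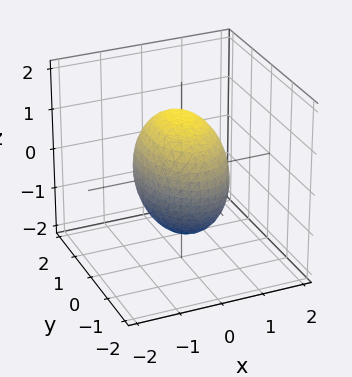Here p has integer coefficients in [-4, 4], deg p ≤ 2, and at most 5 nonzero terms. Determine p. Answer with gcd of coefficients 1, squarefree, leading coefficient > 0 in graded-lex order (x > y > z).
2*x^2 + y^2 + z^2 - 2

(a) deg p = 2. Bounded and convex; a quadric.
(b) Symmetries: mirror symmetry y ↦ −y ⇒ only even powers of y; the z ↦ −z reflection is a symmetry, so z appears only in even powers; the x ↦ −x reflection is a symmetry, so x appears only in even powers.
(c) From the axis intercepts and sections: among the integer gridlines, it crosses the x-axis at x ∈ {-1, 1}.
(d) Fitting integer coefficients to these (and the overall shape) gives p.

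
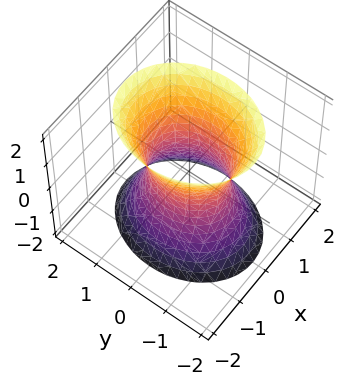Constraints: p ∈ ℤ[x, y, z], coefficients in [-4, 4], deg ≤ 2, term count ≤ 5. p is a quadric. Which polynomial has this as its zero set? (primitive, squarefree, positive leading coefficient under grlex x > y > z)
3*x^2 + 2*y^2 - z^2 - 2

1. The degree is 2 — an hourglass — one-sheet hyperboloid; a quadric.
2. Symmetries: it's symmetric under z → −z, forcing even powers of z; it's symmetric under x → −x, forcing even powers of x; mirror symmetry y ↦ −y ⇒ only even powers of y.
3. Reading off the gridlines: it misses every integer gridline on the z-axis; the y-axis gridline crossings are at y ∈ {-1, 1}.
4. Assembling these constraints gives the stated polynomial.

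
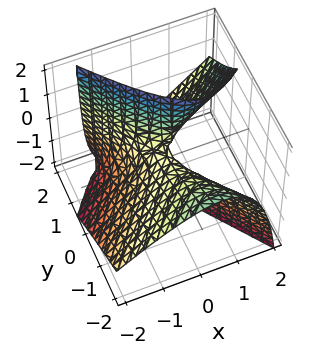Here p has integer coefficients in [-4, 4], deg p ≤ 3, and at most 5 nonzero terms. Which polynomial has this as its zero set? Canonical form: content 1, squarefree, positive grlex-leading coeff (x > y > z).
2*x^2 - 2*x*z - y^2 - 2*y*z + z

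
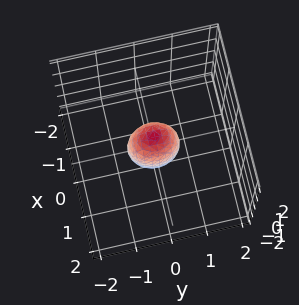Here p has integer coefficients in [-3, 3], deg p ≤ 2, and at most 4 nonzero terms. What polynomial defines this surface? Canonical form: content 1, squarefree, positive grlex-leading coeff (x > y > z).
3*x^2 + 2*y^2 + z^2 - 1

(a) Degree: bounded and convex; a quadric, so deg p = 2.
(b) Symmetries: it's symmetric under x → −x, forcing even powers of x; the y ↦ −y reflection is a symmetry, so y appears only in even powers; mirror symmetry z ↦ −z ⇒ only even powers of z.
(c) Against the integer gridlines: the z-axis gridline crossings are at z ∈ {-1, 1}.
(d) Putting this together gives p.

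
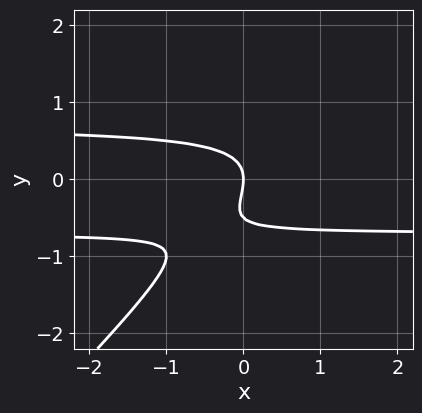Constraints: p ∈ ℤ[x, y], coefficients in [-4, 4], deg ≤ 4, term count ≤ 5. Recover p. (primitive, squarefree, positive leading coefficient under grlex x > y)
2*x*y^2 - 2*y^3 - y^2 - x

deg p = 3. A generic line meets the curve in up to 3 points.
From the axis intercepts and sections: it meets the x-axis at x = 0 (among the integer gridlines); one y-axis crossing is at y = 0.
Putting this together gives p.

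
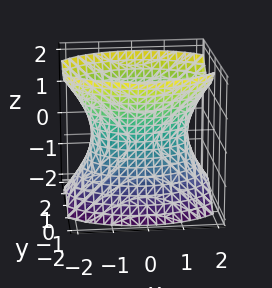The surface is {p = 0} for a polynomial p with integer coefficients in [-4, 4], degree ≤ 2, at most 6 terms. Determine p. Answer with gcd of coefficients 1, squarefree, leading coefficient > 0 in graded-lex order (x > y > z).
(a) deg p = 2. An hourglass — one-sheet hyperboloid; a quadric.
(b) Symmetries: it's symmetric under y → −y, forcing even powers of y; the z ↦ −z reflection is a symmetry, so z appears only in even powers; mirror symmetry x ↦ −x ⇒ only even powers of x.
(c) Reading off the gridlines: among the integer gridlines, it crosses the y-axis at y ∈ {-1, 1}; the surface avoids every integer z-axis point in the box.
(d) Together with the visible shape, these determine p as stated.

x^2 + 2*y^2 - z^2 - 2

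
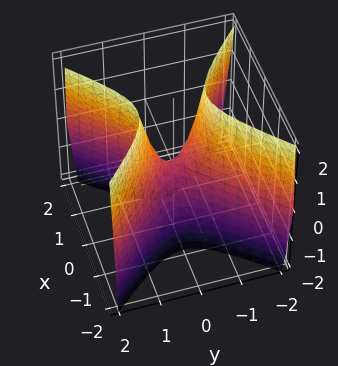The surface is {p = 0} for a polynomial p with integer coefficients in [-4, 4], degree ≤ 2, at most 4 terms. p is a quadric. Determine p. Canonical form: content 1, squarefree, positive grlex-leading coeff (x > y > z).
1. deg p = 2. A hyperbolic paraboloid; a quadric.
2. Symmetries: the y ↦ −y reflection is a symmetry, so y appears only in even powers; mirror symmetry x ↦ −x ⇒ only even powers of x.
3. Checking where it meets the axes: it crosses the z-axis at the gridline z = 0; it meets the y-axis at y = 0 (among the integer gridlines); one x-axis crossing is at x = 0.
4. Putting this together gives p.

3*x^2 - 3*y^2 + z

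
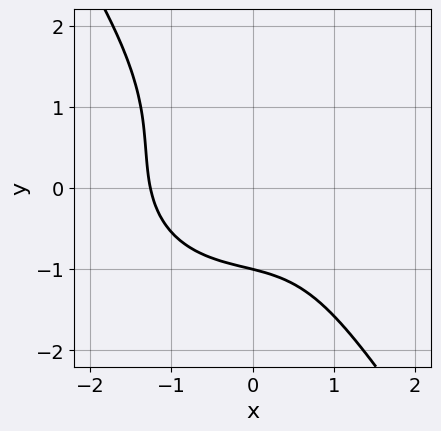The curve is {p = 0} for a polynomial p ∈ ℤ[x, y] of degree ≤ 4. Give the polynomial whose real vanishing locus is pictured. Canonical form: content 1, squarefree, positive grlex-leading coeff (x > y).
1. Degree: no degree-2 curve has this shape, so deg p = 3.
2. Reading off the gridlines: one y-axis crossing is at y = -1.
3. These observations pin down the coefficients.

x^3 + x*y^2 + y^3 + y + 2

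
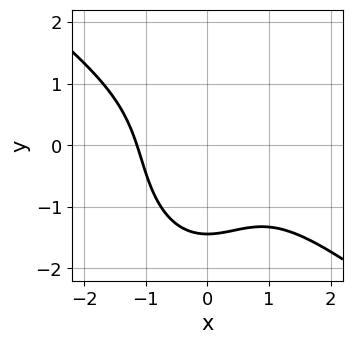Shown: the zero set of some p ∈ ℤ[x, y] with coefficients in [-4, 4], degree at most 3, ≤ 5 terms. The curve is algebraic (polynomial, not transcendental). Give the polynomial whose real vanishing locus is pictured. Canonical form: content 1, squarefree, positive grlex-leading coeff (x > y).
2*x^3 + 2*x^2*y + y^3 + 3

First, deg p = 3. No degree-2 curve has this shape.
Finally, solving for integer coefficients yields p as stated.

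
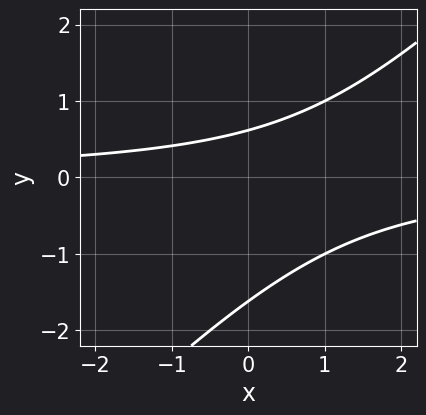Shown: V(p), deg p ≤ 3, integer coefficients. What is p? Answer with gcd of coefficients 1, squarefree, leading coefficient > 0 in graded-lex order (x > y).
1. deg p = 2. The shape is more complex than any degree-1 curve.
2. From the axis intercepts and sections: it misses every integer gridline on the x-axis.
3. Fitting integer coefficients to these (and the overall shape) gives p.

x*y - y^2 - y + 1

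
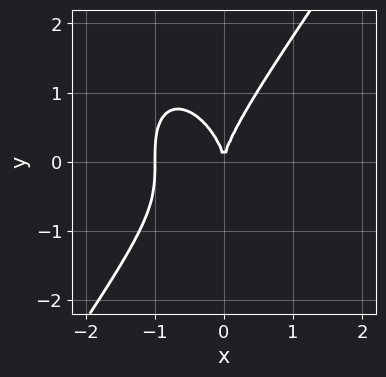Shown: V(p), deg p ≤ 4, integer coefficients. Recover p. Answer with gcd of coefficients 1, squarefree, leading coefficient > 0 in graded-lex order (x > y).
The degree is 3 — the shape is more complex than any degree-2 curve.
Checking where it meets the axes: it crosses the y-axis at the gridline y = 0; among the integer gridlines, it crosses the x-axis at x ∈ {-1, 0}.
Together with the visible shape, these determine p as stated.

3*x^3 - y^3 + 3*x^2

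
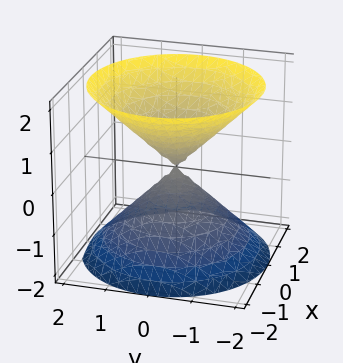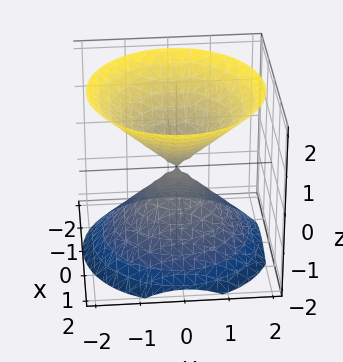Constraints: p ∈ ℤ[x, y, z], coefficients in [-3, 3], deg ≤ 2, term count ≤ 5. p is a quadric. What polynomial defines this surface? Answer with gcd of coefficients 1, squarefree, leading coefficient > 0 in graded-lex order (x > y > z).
x^2 + y^2 - z^2

(a) There are 2 components.
(b) Degree: two nappes meeting at a single point; a quadric, so deg p = 2.
(c) Symmetries: mirror symmetry z ↦ −z ⇒ only even powers of z; rotational symmetry about the z-axis ⇒ p depends on x, y only through x² + y².
(d) Against the integer gridlines: it crosses the y-axis at the gridline y = 0; one x-axis crossing is at x = 0.
(e) The integer polynomial consistent with all of this is the stated p.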